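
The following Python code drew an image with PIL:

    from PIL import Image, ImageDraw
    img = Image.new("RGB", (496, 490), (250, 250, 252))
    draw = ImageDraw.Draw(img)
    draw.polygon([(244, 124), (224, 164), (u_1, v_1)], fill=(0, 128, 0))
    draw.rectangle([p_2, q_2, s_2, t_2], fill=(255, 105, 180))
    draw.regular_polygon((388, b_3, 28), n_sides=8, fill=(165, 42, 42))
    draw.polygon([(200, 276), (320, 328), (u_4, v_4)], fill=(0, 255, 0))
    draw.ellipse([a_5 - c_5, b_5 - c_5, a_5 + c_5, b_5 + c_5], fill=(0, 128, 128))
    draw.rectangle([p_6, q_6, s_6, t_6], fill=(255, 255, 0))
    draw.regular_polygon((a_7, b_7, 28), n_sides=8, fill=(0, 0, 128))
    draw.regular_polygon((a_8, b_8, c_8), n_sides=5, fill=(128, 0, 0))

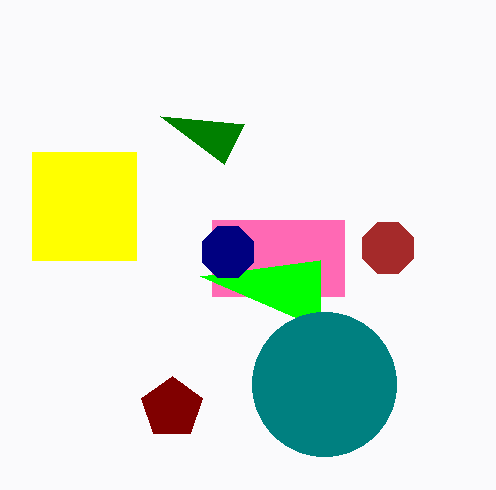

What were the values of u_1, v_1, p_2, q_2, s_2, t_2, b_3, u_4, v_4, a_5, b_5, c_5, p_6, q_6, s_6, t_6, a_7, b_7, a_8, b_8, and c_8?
u_1 = 160, v_1 = 116, p_2 = 212, q_2 = 220, s_2 = 344, t_2 = 296, b_3 = 248, u_4 = 320, v_4 = 260, a_5 = 324, b_5 = 384, c_5 = 72, p_6 = 32, q_6 = 152, s_6 = 136, t_6 = 260, a_7 = 228, b_7 = 252, a_8 = 172, b_8 = 408, c_8 = 32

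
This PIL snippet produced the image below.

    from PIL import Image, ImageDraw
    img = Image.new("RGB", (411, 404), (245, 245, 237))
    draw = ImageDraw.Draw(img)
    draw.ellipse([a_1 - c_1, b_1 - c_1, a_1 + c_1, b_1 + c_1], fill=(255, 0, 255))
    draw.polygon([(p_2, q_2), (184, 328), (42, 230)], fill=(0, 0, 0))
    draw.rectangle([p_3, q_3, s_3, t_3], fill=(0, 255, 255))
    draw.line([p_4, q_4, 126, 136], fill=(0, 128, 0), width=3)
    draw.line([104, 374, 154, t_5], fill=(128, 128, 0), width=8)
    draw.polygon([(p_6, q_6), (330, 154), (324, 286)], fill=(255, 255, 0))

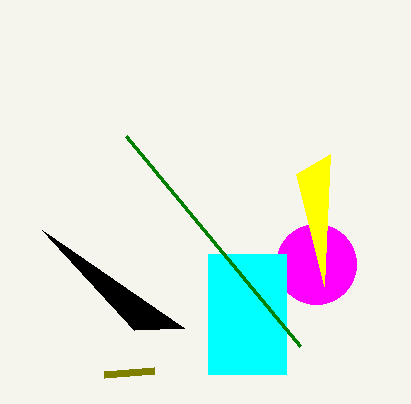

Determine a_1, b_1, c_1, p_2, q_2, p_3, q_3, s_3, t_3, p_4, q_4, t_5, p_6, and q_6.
a_1 = 316, b_1 = 264, c_1 = 40, p_2 = 134, q_2 = 330, p_3 = 208, q_3 = 254, s_3 = 286, t_3 = 374, p_4 = 300, q_4 = 346, t_5 = 370, p_6 = 296, q_6 = 174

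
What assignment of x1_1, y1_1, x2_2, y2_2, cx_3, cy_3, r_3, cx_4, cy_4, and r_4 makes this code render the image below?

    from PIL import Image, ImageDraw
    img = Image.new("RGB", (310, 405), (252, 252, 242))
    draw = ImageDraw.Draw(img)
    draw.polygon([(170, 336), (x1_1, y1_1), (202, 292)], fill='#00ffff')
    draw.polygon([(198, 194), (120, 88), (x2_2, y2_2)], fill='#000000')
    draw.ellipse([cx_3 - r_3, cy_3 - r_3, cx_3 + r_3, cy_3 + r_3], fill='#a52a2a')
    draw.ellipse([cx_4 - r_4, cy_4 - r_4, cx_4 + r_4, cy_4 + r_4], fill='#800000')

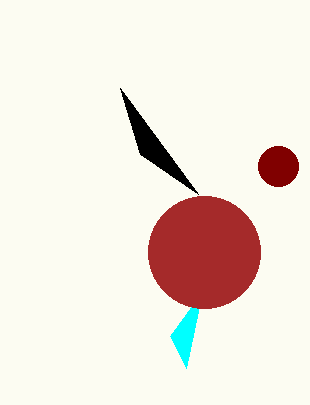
x1_1 = 186, y1_1 = 368, x2_2 = 140, y2_2 = 154, cx_3 = 204, cy_3 = 252, r_3 = 56, cx_4 = 278, cy_4 = 166, r_4 = 20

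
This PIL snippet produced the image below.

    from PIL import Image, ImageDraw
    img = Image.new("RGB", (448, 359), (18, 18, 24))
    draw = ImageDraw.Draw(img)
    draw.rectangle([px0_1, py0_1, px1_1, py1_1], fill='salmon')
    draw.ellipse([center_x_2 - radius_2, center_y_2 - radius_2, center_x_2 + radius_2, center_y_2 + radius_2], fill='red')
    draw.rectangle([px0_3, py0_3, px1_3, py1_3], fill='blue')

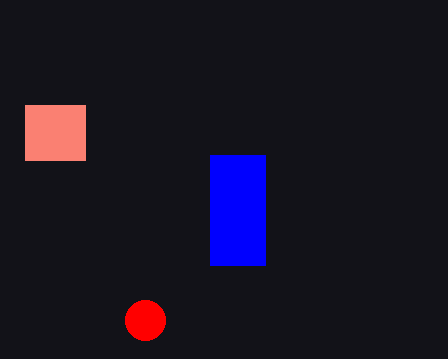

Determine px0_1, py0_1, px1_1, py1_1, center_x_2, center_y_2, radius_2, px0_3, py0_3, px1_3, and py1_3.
px0_1 = 25; py0_1 = 105; px1_1 = 85; py1_1 = 160; center_x_2 = 145; center_y_2 = 320; radius_2 = 20; px0_3 = 210; py0_3 = 155; px1_3 = 265; py1_3 = 265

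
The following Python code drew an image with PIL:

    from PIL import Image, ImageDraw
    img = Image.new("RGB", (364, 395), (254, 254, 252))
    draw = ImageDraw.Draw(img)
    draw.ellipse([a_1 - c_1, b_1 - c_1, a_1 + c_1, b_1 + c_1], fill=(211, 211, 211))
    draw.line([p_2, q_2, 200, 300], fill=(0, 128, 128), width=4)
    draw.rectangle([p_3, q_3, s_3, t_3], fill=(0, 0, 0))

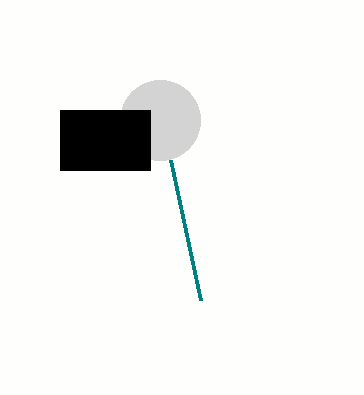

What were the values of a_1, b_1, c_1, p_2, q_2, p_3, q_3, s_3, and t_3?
a_1 = 160, b_1 = 120, c_1 = 40, p_2 = 170, q_2 = 160, p_3 = 60, q_3 = 110, s_3 = 150, t_3 = 170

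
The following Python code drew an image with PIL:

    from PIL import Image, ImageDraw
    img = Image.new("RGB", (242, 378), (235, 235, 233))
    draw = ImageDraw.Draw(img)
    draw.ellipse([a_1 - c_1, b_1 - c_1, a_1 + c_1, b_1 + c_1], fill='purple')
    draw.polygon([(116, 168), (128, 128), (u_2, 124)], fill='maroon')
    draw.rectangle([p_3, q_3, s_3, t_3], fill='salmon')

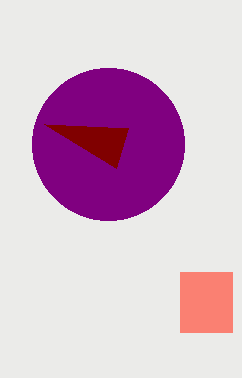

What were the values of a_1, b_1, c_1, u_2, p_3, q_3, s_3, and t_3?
a_1 = 108
b_1 = 144
c_1 = 76
u_2 = 44
p_3 = 180
q_3 = 272
s_3 = 232
t_3 = 332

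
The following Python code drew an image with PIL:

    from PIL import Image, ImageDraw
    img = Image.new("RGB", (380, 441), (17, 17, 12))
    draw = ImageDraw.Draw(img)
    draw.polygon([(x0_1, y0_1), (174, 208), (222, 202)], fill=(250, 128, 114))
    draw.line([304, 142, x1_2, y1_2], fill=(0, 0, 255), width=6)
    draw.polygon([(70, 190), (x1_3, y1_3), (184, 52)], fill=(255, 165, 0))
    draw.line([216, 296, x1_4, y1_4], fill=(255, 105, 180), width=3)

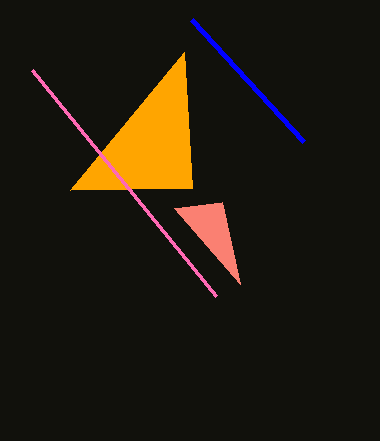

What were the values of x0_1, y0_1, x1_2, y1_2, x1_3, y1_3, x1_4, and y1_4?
x0_1 = 240; y0_1 = 284; x1_2 = 192; y1_2 = 20; x1_3 = 192; y1_3 = 188; x1_4 = 32; y1_4 = 70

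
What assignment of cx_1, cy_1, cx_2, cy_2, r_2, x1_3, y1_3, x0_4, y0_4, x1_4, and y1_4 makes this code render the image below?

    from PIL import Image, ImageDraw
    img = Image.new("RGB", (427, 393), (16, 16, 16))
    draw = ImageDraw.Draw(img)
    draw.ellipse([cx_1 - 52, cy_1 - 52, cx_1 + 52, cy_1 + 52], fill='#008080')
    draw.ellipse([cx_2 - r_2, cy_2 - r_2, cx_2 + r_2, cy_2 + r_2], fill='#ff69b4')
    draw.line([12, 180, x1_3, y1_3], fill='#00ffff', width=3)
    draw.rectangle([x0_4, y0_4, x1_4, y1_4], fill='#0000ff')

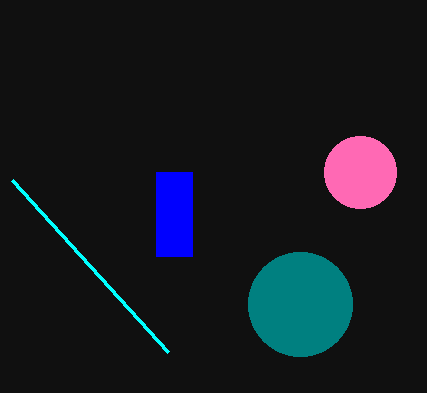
cx_1 = 300; cy_1 = 304; cx_2 = 360; cy_2 = 172; r_2 = 36; x1_3 = 168; y1_3 = 352; x0_4 = 156; y0_4 = 172; x1_4 = 192; y1_4 = 256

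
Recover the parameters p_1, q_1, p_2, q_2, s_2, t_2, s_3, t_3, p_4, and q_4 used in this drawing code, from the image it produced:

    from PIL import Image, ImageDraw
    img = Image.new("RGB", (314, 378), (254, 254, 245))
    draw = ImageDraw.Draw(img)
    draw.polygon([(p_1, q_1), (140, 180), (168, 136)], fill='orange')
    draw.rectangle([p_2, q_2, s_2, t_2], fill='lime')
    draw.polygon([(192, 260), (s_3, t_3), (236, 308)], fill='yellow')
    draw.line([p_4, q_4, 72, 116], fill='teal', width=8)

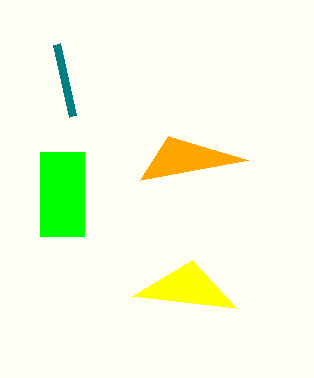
p_1 = 248
q_1 = 160
p_2 = 40
q_2 = 152
s_2 = 84
t_2 = 236
s_3 = 132
t_3 = 296
p_4 = 56
q_4 = 44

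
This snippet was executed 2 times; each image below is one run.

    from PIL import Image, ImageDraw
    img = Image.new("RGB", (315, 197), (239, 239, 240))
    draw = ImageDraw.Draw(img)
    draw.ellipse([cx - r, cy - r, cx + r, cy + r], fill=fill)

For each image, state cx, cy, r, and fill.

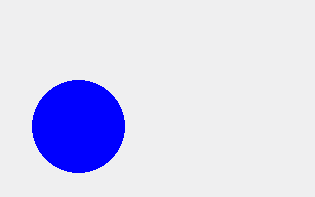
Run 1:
cx = 78, cy = 126, r = 46, fill = 'blue'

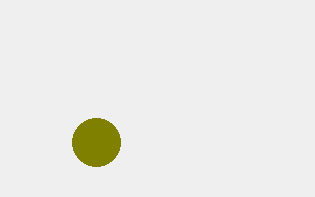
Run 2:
cx = 96; cy = 142; r = 24; fill = 'olive'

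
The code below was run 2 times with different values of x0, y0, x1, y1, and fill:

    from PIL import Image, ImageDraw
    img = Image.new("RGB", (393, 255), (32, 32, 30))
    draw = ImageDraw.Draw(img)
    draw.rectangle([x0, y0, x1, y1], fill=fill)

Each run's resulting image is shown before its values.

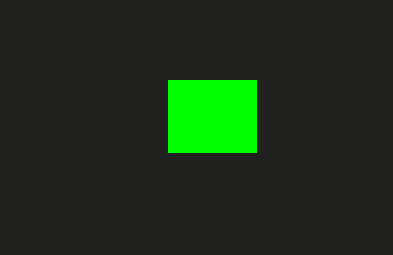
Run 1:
x0 = 168; y0 = 80; x1 = 256; y1 = 152; fill = 'lime'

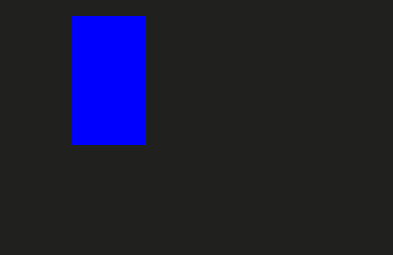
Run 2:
x0 = 72
y0 = 16
x1 = 144
y1 = 144
fill = 'blue'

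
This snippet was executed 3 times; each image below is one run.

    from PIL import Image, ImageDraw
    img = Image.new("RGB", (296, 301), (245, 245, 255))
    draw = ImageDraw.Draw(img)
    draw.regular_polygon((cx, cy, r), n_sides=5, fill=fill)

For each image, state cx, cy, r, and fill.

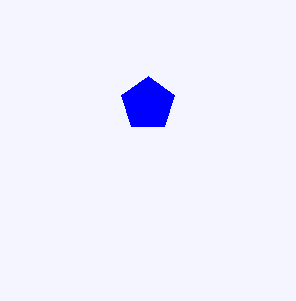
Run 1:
cx = 148, cy = 104, r = 28, fill = 'blue'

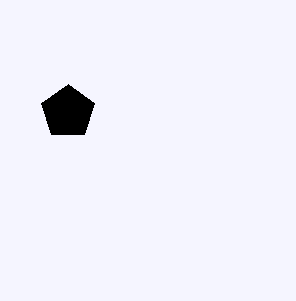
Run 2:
cx = 68; cy = 112; r = 28; fill = 'black'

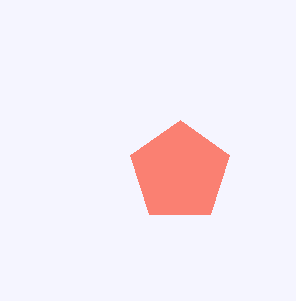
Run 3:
cx = 180, cy = 172, r = 52, fill = 'salmon'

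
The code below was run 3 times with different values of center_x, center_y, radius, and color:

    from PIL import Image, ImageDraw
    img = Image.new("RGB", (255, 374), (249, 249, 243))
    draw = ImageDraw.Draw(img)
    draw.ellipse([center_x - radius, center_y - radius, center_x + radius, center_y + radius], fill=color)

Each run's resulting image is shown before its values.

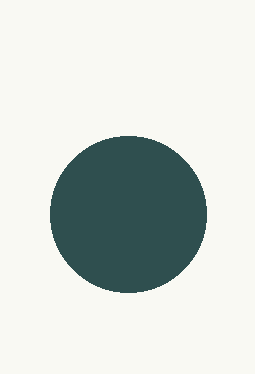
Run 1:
center_x = 128, center_y = 214, radius = 78, color = 'darkslategray'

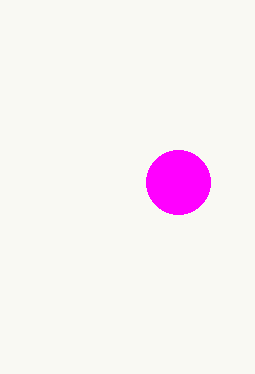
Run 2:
center_x = 178; center_y = 182; radius = 32; color = 'magenta'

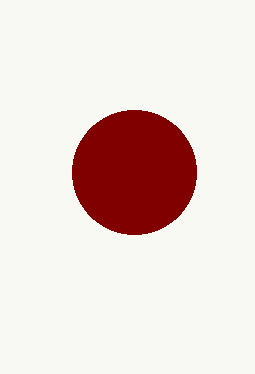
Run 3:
center_x = 134, center_y = 172, radius = 62, color = 'maroon'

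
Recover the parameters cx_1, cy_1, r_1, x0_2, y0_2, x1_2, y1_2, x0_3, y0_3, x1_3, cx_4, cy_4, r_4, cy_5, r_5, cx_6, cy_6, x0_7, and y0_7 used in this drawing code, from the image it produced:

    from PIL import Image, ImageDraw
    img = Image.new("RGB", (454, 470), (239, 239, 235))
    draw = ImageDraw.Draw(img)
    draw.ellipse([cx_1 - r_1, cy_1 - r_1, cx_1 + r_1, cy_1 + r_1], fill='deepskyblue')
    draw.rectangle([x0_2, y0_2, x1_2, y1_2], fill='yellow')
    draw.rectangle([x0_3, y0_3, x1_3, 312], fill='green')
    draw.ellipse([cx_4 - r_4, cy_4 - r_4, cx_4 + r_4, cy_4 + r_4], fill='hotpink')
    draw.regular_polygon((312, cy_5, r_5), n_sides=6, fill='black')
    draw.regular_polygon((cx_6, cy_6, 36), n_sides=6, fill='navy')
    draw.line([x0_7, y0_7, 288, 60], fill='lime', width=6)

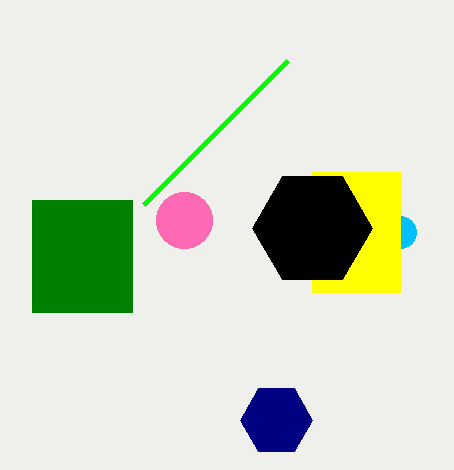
cx_1 = 400; cy_1 = 232; r_1 = 16; x0_2 = 312; y0_2 = 172; x1_2 = 400; y1_2 = 292; x0_3 = 32; y0_3 = 200; x1_3 = 132; cx_4 = 184; cy_4 = 220; r_4 = 28; cy_5 = 228; r_5 = 60; cx_6 = 276; cy_6 = 420; x0_7 = 144; y0_7 = 204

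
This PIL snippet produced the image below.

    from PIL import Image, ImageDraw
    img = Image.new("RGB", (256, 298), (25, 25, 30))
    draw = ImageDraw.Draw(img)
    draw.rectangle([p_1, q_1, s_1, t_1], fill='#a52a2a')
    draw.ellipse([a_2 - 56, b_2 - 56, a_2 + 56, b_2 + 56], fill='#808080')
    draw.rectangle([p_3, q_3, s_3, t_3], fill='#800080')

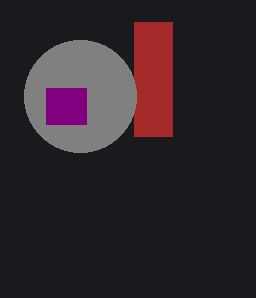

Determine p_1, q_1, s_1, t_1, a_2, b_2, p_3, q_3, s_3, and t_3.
p_1 = 134; q_1 = 22; s_1 = 172; t_1 = 136; a_2 = 80; b_2 = 96; p_3 = 46; q_3 = 88; s_3 = 86; t_3 = 124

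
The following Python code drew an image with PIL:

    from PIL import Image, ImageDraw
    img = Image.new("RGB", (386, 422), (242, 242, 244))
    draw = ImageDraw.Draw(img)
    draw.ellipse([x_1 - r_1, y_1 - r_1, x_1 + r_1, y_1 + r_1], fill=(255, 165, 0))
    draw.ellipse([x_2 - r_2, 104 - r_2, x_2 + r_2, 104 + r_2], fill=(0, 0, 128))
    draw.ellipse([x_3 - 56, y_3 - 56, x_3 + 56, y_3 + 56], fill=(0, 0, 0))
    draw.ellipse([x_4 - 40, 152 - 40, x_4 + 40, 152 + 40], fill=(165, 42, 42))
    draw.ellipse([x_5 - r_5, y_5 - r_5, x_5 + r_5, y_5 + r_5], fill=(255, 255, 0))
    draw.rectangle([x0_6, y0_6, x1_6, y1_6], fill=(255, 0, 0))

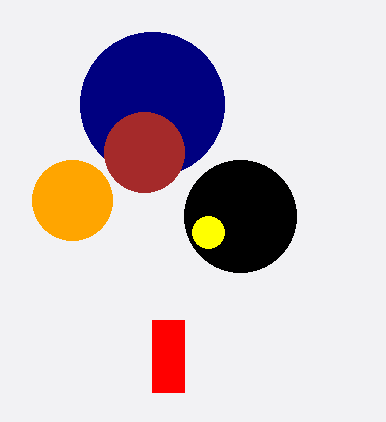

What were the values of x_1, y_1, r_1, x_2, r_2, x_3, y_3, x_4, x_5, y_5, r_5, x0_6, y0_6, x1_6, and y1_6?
x_1 = 72; y_1 = 200; r_1 = 40; x_2 = 152; r_2 = 72; x_3 = 240; y_3 = 216; x_4 = 144; x_5 = 208; y_5 = 232; r_5 = 16; x0_6 = 152; y0_6 = 320; x1_6 = 184; y1_6 = 392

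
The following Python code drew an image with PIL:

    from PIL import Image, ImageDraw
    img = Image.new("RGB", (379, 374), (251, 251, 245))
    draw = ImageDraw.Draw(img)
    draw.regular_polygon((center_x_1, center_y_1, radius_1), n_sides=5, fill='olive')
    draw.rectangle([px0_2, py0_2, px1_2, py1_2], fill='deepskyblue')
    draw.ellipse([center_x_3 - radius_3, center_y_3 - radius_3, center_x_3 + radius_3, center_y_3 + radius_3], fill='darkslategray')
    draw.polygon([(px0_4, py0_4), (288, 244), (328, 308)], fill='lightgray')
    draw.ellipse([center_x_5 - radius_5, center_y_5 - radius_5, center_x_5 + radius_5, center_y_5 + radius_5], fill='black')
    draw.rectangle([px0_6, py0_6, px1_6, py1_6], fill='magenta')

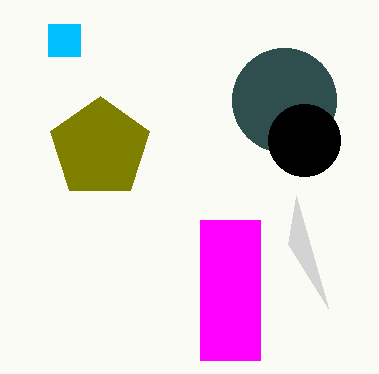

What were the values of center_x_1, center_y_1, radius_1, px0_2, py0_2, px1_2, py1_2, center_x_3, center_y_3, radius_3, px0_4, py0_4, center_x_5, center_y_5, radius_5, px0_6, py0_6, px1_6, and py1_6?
center_x_1 = 100
center_y_1 = 148
radius_1 = 52
px0_2 = 48
py0_2 = 24
px1_2 = 80
py1_2 = 56
center_x_3 = 284
center_y_3 = 100
radius_3 = 52
px0_4 = 296
py0_4 = 196
center_x_5 = 304
center_y_5 = 140
radius_5 = 36
px0_6 = 200
py0_6 = 220
px1_6 = 260
py1_6 = 360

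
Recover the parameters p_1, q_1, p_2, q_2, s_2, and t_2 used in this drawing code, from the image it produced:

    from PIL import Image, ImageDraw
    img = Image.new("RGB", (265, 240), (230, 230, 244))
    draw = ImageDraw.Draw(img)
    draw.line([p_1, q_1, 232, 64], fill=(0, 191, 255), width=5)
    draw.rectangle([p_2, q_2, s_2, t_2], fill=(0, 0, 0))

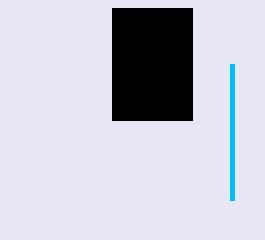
p_1 = 232, q_1 = 200, p_2 = 112, q_2 = 8, s_2 = 192, t_2 = 120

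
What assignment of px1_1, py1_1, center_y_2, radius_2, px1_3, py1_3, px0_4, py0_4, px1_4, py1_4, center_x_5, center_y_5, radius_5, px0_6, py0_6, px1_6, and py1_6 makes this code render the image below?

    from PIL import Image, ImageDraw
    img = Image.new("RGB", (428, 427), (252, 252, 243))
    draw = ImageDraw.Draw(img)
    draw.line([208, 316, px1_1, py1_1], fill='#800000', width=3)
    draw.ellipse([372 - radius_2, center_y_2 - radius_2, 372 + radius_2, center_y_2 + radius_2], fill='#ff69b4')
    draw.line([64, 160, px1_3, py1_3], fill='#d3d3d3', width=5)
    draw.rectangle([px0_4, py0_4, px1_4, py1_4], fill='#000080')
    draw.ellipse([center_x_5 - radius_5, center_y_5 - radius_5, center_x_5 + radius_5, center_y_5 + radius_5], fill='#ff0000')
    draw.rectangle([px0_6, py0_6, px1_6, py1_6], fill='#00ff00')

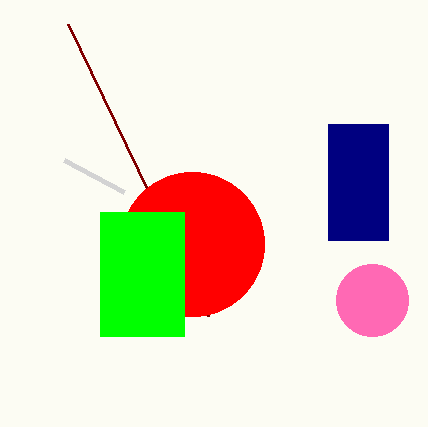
px1_1 = 68
py1_1 = 24
center_y_2 = 300
radius_2 = 36
px1_3 = 124
py1_3 = 192
px0_4 = 328
py0_4 = 124
px1_4 = 388
py1_4 = 240
center_x_5 = 192
center_y_5 = 244
radius_5 = 72
px0_6 = 100
py0_6 = 212
px1_6 = 184
py1_6 = 336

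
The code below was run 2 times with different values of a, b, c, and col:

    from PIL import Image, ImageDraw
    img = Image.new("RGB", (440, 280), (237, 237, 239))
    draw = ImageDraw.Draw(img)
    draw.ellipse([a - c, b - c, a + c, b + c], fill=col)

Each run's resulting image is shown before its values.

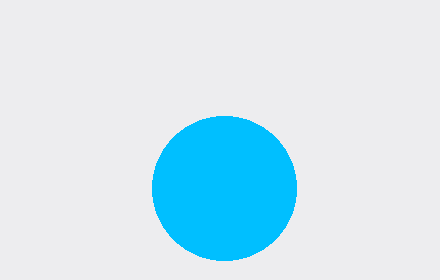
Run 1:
a = 224; b = 188; c = 72; col = 'deepskyblue'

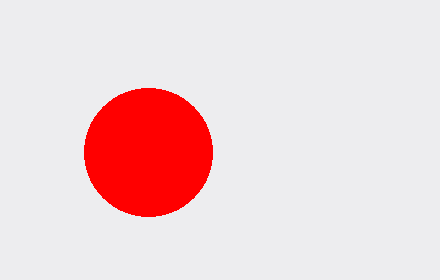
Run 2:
a = 148; b = 152; c = 64; col = 'red'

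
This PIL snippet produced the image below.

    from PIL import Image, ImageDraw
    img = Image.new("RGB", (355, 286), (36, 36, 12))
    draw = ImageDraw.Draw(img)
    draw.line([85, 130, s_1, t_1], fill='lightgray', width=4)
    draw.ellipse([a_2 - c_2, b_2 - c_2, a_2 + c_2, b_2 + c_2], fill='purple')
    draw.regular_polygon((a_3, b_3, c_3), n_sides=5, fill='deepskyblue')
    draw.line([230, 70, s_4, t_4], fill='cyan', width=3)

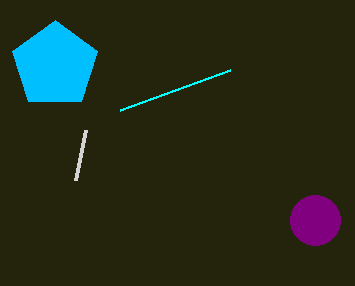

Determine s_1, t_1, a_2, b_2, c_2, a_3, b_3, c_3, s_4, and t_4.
s_1 = 75, t_1 = 180, a_2 = 315, b_2 = 220, c_2 = 25, a_3 = 55, b_3 = 65, c_3 = 45, s_4 = 120, t_4 = 110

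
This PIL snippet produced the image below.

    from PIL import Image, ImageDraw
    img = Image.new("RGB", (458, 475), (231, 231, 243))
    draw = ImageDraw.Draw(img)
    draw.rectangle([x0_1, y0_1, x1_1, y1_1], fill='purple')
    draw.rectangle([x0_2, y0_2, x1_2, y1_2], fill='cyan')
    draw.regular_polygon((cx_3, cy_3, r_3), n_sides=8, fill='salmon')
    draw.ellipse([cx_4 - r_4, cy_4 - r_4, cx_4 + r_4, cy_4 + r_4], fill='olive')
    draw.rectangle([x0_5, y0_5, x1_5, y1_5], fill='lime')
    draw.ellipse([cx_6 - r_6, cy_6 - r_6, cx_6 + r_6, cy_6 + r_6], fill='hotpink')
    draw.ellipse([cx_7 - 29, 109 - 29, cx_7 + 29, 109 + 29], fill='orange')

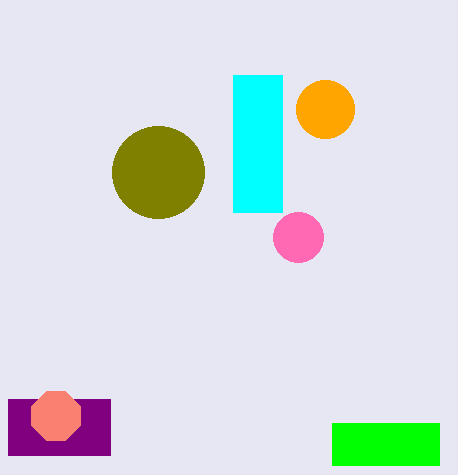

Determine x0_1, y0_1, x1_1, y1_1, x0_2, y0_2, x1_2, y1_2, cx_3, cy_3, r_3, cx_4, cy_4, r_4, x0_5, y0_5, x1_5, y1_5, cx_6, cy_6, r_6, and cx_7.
x0_1 = 8, y0_1 = 399, x1_1 = 110, y1_1 = 455, x0_2 = 233, y0_2 = 75, x1_2 = 282, y1_2 = 212, cx_3 = 56, cy_3 = 416, r_3 = 26, cx_4 = 158, cy_4 = 172, r_4 = 46, x0_5 = 332, y0_5 = 423, x1_5 = 439, y1_5 = 465, cx_6 = 298, cy_6 = 237, r_6 = 25, cx_7 = 325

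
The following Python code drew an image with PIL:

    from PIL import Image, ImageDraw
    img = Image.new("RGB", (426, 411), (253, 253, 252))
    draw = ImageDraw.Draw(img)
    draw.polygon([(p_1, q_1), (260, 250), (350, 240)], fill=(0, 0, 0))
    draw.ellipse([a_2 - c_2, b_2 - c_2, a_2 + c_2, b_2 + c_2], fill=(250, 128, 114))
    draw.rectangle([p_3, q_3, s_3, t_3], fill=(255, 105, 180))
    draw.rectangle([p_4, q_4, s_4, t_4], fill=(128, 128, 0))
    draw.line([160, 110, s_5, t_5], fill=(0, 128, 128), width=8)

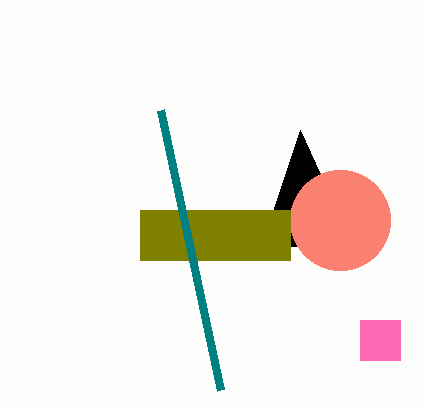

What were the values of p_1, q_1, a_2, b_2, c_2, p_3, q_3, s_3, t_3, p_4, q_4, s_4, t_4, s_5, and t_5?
p_1 = 300, q_1 = 130, a_2 = 340, b_2 = 220, c_2 = 50, p_3 = 360, q_3 = 320, s_3 = 400, t_3 = 360, p_4 = 140, q_4 = 210, s_4 = 290, t_4 = 260, s_5 = 220, t_5 = 390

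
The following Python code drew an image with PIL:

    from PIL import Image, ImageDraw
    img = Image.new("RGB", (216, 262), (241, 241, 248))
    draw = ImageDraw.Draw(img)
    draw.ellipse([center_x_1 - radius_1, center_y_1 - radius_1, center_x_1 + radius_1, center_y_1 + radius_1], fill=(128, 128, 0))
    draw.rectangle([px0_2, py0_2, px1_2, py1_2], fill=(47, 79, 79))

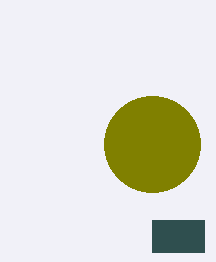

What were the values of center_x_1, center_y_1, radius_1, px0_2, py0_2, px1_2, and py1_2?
center_x_1 = 152, center_y_1 = 144, radius_1 = 48, px0_2 = 152, py0_2 = 220, px1_2 = 204, py1_2 = 252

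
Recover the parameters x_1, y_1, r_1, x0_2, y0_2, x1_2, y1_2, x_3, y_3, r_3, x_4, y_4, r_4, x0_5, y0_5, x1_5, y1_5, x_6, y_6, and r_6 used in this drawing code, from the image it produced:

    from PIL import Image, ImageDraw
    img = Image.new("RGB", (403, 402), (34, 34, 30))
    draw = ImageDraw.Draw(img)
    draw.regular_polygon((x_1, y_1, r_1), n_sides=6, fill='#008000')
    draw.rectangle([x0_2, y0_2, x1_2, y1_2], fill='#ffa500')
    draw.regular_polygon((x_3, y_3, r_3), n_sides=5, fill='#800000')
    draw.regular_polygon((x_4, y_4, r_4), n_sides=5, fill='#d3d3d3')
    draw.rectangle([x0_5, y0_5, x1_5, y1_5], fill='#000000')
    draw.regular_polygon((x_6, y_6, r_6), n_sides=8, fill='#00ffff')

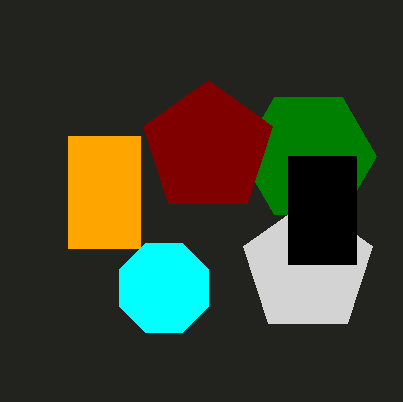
x_1 = 308, y_1 = 156, r_1 = 68, x0_2 = 68, y0_2 = 136, x1_2 = 140, y1_2 = 248, x_3 = 208, y_3 = 148, r_3 = 68, x_4 = 308, y_4 = 268, r_4 = 68, x0_5 = 288, y0_5 = 156, x1_5 = 356, y1_5 = 264, x_6 = 164, y_6 = 288, r_6 = 48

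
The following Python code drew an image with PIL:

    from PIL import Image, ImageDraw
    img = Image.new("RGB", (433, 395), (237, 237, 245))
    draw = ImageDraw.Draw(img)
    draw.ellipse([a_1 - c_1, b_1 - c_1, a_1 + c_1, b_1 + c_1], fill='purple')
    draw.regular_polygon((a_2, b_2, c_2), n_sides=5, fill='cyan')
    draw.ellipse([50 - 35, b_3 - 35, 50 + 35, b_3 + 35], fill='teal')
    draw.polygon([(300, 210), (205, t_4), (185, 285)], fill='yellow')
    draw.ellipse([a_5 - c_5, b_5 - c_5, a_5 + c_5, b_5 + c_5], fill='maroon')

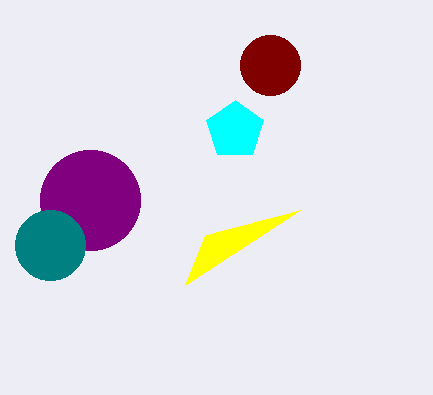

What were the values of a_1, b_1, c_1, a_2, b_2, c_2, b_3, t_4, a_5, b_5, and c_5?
a_1 = 90, b_1 = 200, c_1 = 50, a_2 = 235, b_2 = 130, c_2 = 30, b_3 = 245, t_4 = 235, a_5 = 270, b_5 = 65, c_5 = 30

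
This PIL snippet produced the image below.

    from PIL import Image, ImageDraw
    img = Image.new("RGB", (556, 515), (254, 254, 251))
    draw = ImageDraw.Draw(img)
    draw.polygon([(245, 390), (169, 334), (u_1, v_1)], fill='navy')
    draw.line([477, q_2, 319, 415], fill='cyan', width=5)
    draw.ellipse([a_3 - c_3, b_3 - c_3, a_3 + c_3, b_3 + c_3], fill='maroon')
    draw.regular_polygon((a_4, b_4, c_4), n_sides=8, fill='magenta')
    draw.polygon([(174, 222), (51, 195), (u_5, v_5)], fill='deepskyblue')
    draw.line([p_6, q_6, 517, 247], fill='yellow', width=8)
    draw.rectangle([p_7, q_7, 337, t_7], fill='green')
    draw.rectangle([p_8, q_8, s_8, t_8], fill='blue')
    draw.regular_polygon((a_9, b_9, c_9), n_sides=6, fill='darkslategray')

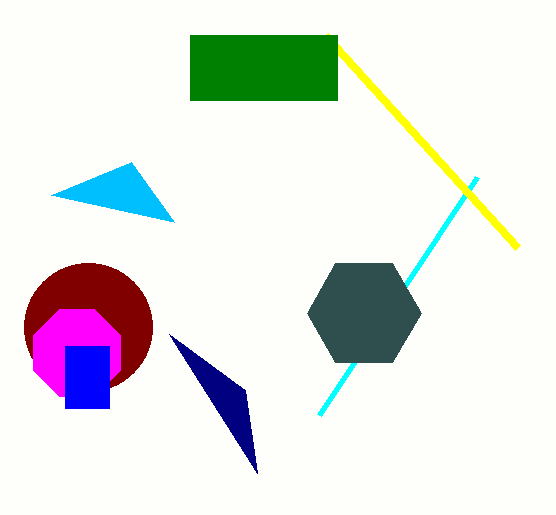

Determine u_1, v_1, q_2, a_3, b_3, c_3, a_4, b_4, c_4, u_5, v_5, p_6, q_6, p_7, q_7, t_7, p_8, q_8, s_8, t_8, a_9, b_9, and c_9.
u_1 = 257
v_1 = 473
q_2 = 177
a_3 = 88
b_3 = 327
c_3 = 64
a_4 = 77
b_4 = 353
c_4 = 47
u_5 = 131
v_5 = 162
p_6 = 325
q_6 = 35
p_7 = 190
q_7 = 35
t_7 = 100
p_8 = 65
q_8 = 346
s_8 = 109
t_8 = 408
a_9 = 364
b_9 = 313
c_9 = 57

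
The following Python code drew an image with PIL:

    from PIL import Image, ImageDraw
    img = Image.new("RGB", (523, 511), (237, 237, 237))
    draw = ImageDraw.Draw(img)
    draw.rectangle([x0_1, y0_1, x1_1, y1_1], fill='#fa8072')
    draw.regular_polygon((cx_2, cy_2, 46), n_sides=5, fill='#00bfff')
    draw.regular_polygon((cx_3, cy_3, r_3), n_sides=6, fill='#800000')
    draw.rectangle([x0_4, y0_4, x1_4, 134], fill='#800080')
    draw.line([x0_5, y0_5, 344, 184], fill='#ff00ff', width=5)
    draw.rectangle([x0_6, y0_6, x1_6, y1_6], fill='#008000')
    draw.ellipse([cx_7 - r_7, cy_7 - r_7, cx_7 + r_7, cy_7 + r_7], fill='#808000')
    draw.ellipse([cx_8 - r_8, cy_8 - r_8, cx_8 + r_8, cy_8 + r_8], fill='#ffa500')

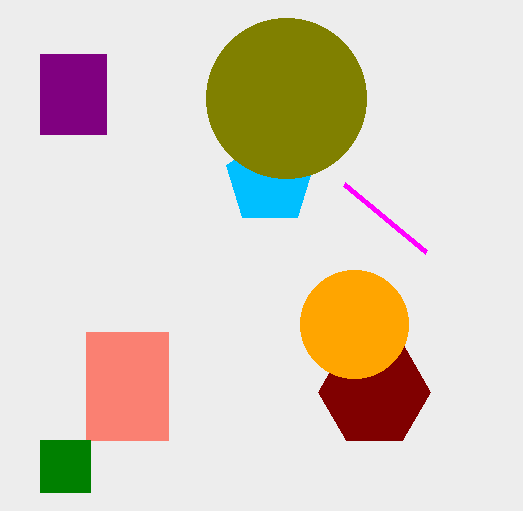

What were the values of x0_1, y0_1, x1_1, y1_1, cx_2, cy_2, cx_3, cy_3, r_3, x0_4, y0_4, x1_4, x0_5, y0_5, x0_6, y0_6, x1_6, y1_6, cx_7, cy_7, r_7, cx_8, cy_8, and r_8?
x0_1 = 86, y0_1 = 332, x1_1 = 168, y1_1 = 440, cx_2 = 270, cy_2 = 180, cx_3 = 374, cy_3 = 392, r_3 = 56, x0_4 = 40, y0_4 = 54, x1_4 = 106, x0_5 = 426, y0_5 = 252, x0_6 = 40, y0_6 = 440, x1_6 = 90, y1_6 = 492, cx_7 = 286, cy_7 = 98, r_7 = 80, cx_8 = 354, cy_8 = 324, r_8 = 54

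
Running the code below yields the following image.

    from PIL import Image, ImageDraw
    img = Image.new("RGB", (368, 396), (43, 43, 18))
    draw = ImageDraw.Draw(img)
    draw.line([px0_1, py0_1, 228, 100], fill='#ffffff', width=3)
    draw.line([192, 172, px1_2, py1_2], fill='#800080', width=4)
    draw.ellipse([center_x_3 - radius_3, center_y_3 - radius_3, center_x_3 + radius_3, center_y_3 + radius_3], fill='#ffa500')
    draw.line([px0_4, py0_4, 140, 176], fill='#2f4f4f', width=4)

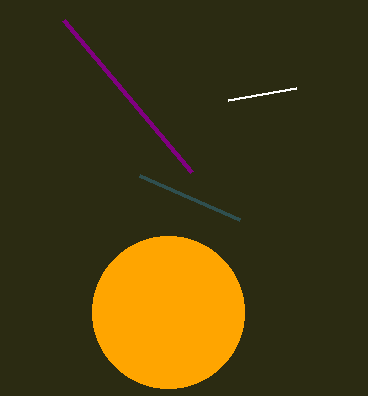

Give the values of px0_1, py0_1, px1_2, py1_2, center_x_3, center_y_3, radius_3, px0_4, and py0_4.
px0_1 = 296
py0_1 = 88
px1_2 = 64
py1_2 = 20
center_x_3 = 168
center_y_3 = 312
radius_3 = 76
px0_4 = 240
py0_4 = 220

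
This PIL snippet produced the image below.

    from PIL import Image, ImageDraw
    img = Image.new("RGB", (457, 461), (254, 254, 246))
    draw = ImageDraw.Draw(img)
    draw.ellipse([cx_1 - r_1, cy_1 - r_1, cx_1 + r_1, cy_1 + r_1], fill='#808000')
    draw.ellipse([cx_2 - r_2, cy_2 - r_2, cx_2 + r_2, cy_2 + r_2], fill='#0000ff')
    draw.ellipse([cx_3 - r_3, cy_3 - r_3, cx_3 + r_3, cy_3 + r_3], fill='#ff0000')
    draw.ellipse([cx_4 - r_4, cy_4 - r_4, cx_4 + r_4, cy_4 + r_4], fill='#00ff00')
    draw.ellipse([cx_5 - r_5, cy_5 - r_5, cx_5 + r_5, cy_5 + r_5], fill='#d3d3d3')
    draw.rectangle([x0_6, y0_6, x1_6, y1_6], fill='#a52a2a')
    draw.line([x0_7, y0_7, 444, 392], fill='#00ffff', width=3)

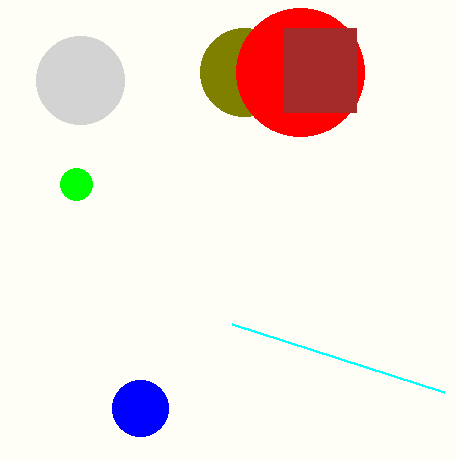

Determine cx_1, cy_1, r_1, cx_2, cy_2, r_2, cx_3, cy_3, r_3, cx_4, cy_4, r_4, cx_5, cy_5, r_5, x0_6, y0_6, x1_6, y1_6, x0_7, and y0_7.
cx_1 = 244, cy_1 = 72, r_1 = 44, cx_2 = 140, cy_2 = 408, r_2 = 28, cx_3 = 300, cy_3 = 72, r_3 = 64, cx_4 = 76, cy_4 = 184, r_4 = 16, cx_5 = 80, cy_5 = 80, r_5 = 44, x0_6 = 284, y0_6 = 28, x1_6 = 356, y1_6 = 112, x0_7 = 232, y0_7 = 324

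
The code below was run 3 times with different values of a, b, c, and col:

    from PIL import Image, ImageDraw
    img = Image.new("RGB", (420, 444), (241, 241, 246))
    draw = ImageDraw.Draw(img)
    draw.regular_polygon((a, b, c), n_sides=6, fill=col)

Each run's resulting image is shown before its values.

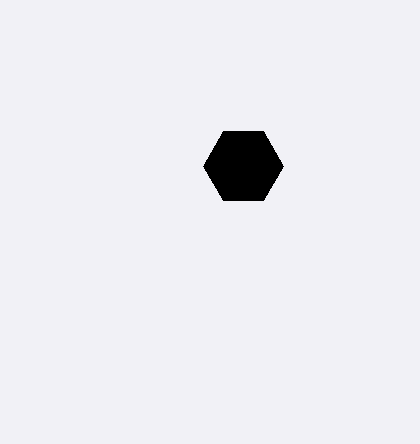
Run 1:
a = 243; b = 166; c = 40; col = 'black'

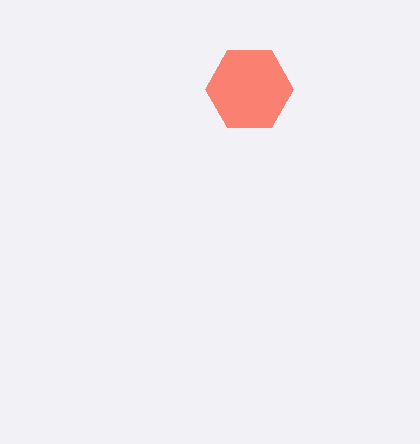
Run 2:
a = 249
b = 89
c = 44
col = 'salmon'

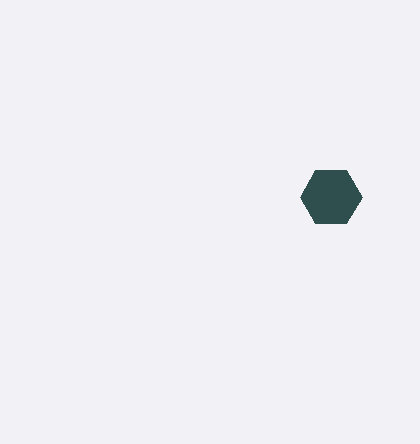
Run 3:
a = 331
b = 197
c = 31
col = 'darkslategray'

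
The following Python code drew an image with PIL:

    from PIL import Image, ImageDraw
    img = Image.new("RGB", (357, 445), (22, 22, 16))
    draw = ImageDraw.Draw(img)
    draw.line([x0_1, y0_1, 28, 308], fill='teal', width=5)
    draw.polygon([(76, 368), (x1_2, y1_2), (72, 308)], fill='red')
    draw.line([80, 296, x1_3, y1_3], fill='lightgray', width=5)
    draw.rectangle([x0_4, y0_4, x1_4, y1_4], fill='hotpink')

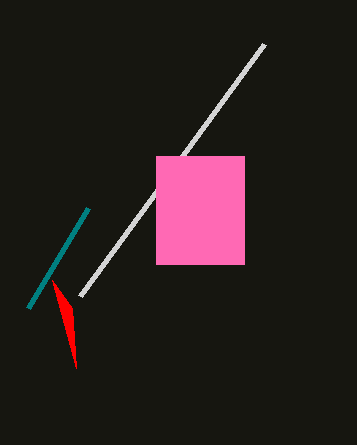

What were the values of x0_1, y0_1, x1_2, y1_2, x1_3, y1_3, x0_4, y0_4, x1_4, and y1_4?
x0_1 = 88; y0_1 = 208; x1_2 = 52; y1_2 = 280; x1_3 = 264; y1_3 = 44; x0_4 = 156; y0_4 = 156; x1_4 = 244; y1_4 = 264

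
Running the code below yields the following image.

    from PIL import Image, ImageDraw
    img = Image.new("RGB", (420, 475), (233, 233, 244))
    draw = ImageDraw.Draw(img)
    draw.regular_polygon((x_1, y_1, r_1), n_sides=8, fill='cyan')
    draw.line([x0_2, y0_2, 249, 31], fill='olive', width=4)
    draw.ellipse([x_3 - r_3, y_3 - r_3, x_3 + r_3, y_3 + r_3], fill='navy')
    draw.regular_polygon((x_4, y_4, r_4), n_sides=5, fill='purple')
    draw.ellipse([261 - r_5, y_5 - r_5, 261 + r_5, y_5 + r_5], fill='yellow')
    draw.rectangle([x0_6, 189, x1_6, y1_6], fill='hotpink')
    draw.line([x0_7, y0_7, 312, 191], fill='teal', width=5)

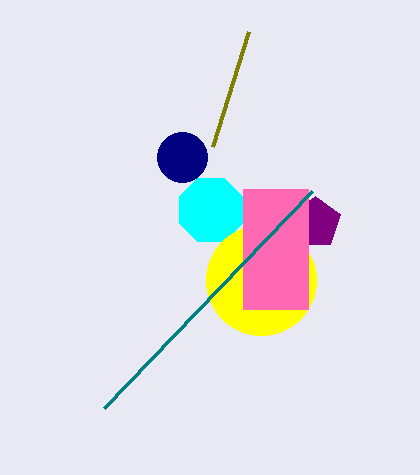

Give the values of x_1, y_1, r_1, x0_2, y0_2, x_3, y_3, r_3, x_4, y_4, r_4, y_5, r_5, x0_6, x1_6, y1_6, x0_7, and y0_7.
x_1 = 211; y_1 = 210; r_1 = 34; x0_2 = 213; y0_2 = 146; x_3 = 182; y_3 = 157; r_3 = 25; x_4 = 315; y_4 = 223; r_4 = 27; y_5 = 280; r_5 = 55; x0_6 = 243; x1_6 = 308; y1_6 = 309; x0_7 = 104; y0_7 = 408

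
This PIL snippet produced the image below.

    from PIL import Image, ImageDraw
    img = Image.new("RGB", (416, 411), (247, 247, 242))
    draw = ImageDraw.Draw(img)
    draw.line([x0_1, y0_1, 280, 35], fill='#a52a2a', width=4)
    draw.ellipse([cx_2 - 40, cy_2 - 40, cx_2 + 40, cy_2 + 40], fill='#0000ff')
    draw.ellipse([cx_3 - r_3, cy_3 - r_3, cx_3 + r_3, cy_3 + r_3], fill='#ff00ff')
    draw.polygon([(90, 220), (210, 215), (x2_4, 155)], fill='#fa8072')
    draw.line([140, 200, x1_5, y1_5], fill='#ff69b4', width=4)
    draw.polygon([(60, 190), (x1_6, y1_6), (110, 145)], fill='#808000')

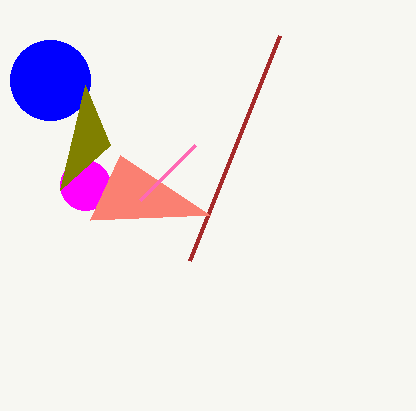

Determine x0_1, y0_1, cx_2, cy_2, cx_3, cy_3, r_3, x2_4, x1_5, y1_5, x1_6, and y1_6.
x0_1 = 190; y0_1 = 260; cx_2 = 50; cy_2 = 80; cx_3 = 85; cy_3 = 185; r_3 = 25; x2_4 = 120; x1_5 = 195; y1_5 = 145; x1_6 = 85; y1_6 = 85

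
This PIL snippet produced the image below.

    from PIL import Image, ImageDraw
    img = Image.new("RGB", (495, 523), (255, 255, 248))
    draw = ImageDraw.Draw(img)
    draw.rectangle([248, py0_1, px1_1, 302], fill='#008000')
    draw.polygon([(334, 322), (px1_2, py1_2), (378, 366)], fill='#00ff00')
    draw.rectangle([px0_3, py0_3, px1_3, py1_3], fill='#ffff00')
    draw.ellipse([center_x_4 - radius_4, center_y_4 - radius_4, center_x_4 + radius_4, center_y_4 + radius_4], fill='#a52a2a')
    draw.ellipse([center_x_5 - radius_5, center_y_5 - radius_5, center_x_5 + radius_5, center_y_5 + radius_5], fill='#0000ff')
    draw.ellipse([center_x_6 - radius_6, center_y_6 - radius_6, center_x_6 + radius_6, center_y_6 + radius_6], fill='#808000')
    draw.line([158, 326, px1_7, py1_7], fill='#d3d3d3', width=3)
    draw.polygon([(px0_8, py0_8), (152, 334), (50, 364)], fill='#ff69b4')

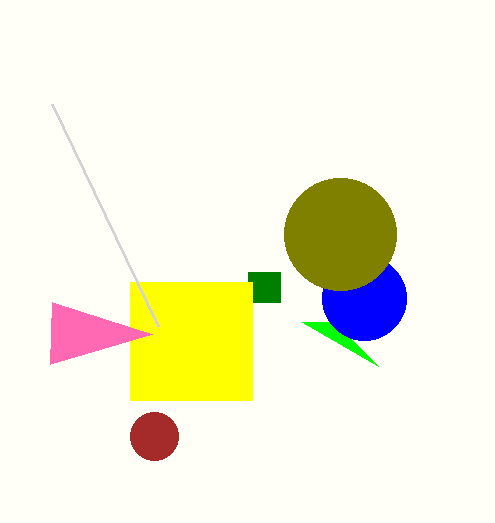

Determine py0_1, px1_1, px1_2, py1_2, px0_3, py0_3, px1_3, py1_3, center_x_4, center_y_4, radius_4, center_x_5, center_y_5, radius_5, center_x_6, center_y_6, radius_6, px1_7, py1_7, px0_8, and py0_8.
py0_1 = 272; px1_1 = 280; px1_2 = 302; py1_2 = 322; px0_3 = 130; py0_3 = 282; px1_3 = 252; py1_3 = 400; center_x_4 = 154; center_y_4 = 436; radius_4 = 24; center_x_5 = 364; center_y_5 = 298; radius_5 = 42; center_x_6 = 340; center_y_6 = 234; radius_6 = 56; px1_7 = 52; py1_7 = 104; px0_8 = 52; py0_8 = 302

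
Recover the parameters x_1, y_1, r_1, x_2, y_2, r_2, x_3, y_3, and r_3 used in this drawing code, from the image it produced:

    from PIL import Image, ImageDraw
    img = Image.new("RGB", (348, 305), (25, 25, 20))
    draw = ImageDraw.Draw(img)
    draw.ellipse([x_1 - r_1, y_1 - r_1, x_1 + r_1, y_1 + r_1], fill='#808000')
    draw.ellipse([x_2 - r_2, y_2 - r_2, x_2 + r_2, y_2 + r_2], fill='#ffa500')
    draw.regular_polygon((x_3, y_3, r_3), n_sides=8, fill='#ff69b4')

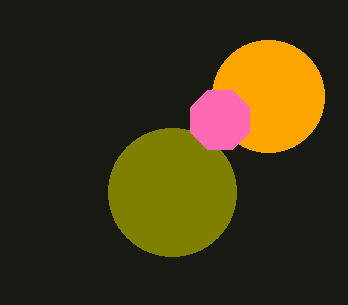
x_1 = 172
y_1 = 192
r_1 = 64
x_2 = 268
y_2 = 96
r_2 = 56
x_3 = 220
y_3 = 120
r_3 = 32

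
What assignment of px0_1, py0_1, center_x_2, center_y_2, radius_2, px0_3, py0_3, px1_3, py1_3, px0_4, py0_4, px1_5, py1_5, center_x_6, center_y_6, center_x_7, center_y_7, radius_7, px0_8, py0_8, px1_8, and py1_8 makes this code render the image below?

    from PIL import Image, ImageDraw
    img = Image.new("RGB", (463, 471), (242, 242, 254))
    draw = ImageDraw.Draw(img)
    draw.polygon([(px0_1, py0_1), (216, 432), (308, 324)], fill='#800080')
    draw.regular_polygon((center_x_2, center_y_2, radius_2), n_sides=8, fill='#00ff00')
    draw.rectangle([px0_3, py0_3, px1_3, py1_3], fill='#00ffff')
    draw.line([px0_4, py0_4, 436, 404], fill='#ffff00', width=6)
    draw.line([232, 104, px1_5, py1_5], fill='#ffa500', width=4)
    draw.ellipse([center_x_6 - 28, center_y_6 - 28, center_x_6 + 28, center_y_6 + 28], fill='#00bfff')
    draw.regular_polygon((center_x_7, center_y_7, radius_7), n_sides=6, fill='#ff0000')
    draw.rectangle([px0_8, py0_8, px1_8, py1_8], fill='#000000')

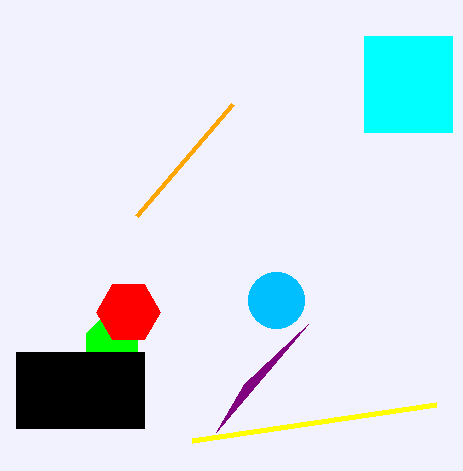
px0_1 = 244; py0_1 = 384; center_x_2 = 112; center_y_2 = 344; radius_2 = 28; px0_3 = 364; py0_3 = 36; px1_3 = 452; py1_3 = 132; px0_4 = 192; py0_4 = 440; px1_5 = 136; py1_5 = 216; center_x_6 = 276; center_y_6 = 300; center_x_7 = 128; center_y_7 = 312; radius_7 = 32; px0_8 = 16; py0_8 = 352; px1_8 = 144; py1_8 = 428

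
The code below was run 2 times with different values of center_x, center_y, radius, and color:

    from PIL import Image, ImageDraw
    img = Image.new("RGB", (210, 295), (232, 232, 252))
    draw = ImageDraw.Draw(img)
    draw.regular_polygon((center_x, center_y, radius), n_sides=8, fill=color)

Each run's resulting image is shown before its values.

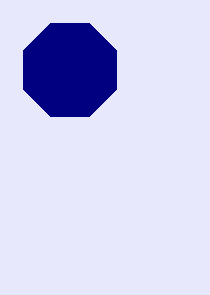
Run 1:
center_x = 70, center_y = 70, radius = 50, color = 'navy'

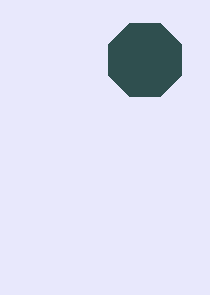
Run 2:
center_x = 145; center_y = 60; radius = 40; color = 'darkslategray'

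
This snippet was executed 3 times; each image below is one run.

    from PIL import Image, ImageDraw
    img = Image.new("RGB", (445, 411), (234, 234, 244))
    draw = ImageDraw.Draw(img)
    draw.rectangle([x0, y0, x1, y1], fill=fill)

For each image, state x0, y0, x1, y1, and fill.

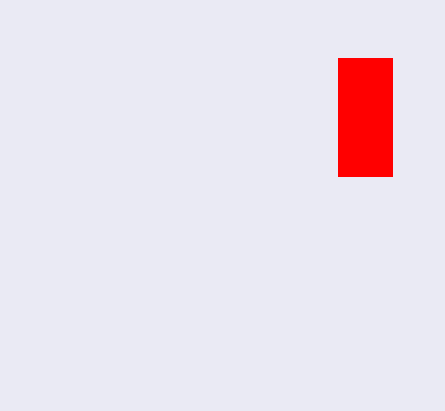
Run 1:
x0 = 338; y0 = 58; x1 = 392; y1 = 176; fill = 'red'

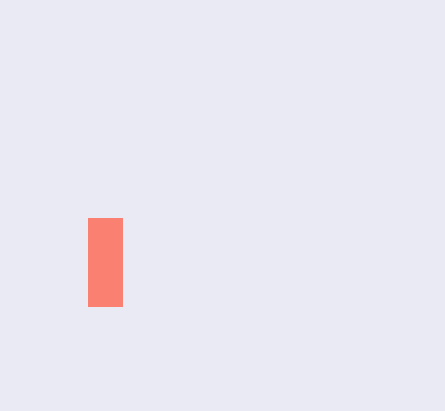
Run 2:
x0 = 88, y0 = 218, x1 = 122, y1 = 306, fill = 'salmon'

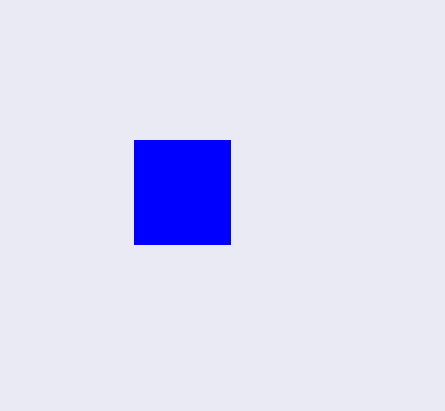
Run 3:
x0 = 134
y0 = 140
x1 = 230
y1 = 244
fill = 'blue'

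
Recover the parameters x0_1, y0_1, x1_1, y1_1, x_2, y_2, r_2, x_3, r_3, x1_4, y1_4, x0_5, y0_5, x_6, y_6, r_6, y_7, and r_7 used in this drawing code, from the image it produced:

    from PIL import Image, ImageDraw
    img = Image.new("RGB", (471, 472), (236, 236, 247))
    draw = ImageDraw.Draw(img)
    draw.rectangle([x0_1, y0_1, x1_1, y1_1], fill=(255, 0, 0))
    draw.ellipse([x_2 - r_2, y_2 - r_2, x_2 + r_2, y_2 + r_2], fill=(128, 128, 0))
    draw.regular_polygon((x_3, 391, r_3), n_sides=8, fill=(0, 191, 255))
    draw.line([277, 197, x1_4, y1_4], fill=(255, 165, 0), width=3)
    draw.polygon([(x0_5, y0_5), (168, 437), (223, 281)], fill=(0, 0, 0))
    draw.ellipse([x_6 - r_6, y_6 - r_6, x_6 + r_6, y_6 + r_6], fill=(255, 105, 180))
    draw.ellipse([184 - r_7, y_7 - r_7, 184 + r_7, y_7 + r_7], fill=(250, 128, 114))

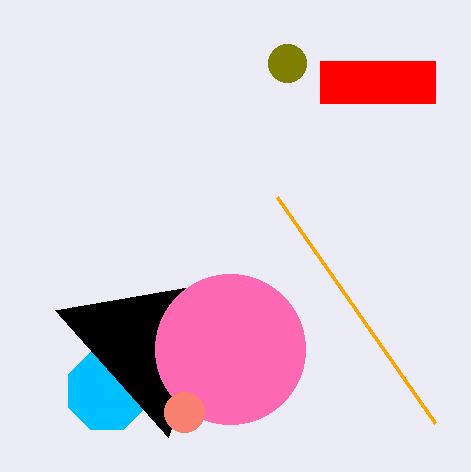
x0_1 = 320; y0_1 = 61; x1_1 = 435; y1_1 = 103; x_2 = 287; y_2 = 63; r_2 = 19; x_3 = 107; r_3 = 42; x1_4 = 435; y1_4 = 423; x0_5 = 55; y0_5 = 310; x_6 = 230; y_6 = 349; r_6 = 75; y_7 = 412; r_7 = 20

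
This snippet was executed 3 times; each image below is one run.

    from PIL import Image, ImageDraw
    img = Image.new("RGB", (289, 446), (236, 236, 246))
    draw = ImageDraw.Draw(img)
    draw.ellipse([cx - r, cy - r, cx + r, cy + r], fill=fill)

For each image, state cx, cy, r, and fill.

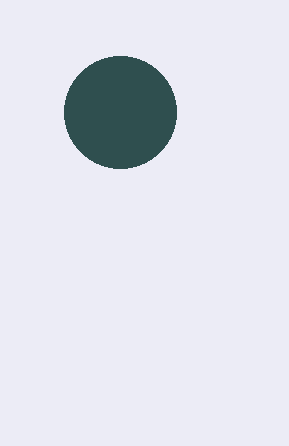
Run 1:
cx = 120
cy = 112
r = 56
fill = 'darkslategray'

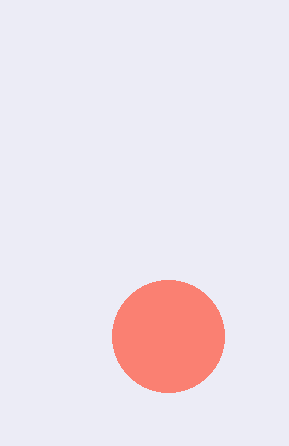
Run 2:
cx = 168, cy = 336, r = 56, fill = 'salmon'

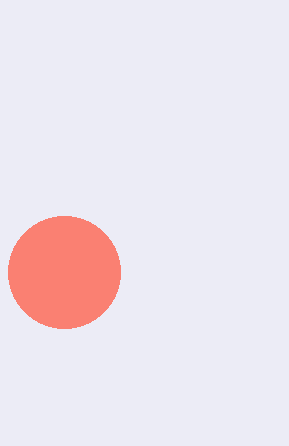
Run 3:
cx = 64, cy = 272, r = 56, fill = 'salmon'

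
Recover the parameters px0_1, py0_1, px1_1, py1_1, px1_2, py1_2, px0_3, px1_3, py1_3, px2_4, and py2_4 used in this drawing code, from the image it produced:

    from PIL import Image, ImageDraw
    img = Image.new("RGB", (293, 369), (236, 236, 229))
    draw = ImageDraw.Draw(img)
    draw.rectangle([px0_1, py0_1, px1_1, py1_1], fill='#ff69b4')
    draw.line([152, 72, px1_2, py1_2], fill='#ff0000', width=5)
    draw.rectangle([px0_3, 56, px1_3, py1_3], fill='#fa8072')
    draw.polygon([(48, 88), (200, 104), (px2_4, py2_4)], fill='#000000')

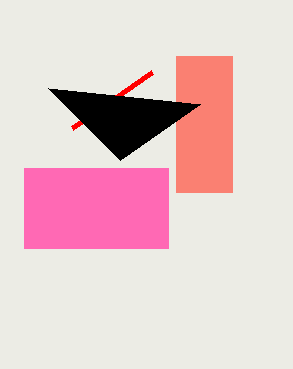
px0_1 = 24
py0_1 = 168
px1_1 = 168
py1_1 = 248
px1_2 = 72
py1_2 = 128
px0_3 = 176
px1_3 = 232
py1_3 = 192
px2_4 = 120
py2_4 = 160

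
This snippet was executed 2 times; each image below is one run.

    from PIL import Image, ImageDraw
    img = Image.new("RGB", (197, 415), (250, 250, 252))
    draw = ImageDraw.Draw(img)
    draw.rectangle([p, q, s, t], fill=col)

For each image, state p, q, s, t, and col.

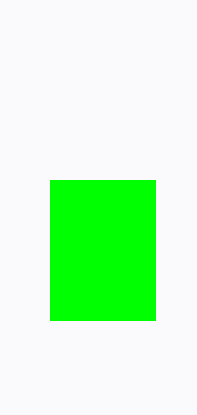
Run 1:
p = 50, q = 180, s = 155, t = 320, col = 'lime'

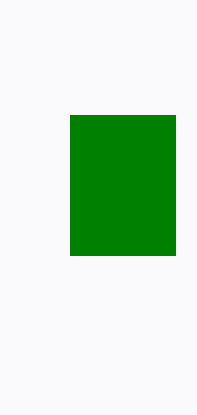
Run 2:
p = 70
q = 115
s = 175
t = 255
col = 'green'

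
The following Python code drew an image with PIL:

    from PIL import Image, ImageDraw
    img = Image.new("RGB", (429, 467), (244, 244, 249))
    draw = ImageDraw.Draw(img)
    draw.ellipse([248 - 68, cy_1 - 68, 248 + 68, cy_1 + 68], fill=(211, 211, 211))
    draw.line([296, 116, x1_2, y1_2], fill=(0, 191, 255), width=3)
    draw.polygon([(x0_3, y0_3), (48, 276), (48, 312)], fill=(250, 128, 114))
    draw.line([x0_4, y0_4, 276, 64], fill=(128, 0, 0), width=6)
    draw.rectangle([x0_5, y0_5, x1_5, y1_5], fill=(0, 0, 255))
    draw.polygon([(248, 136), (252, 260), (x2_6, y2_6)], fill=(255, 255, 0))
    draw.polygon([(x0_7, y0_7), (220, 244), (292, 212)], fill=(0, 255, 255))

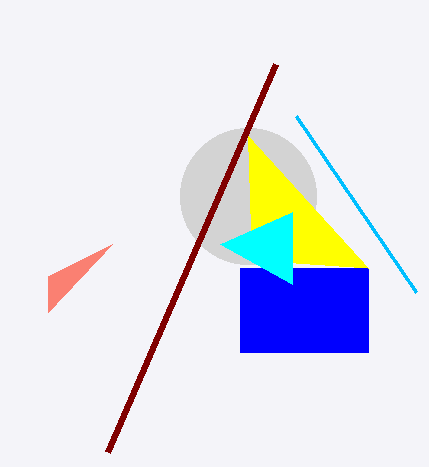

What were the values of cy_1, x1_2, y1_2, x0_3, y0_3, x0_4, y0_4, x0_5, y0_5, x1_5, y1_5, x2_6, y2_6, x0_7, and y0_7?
cy_1 = 196; x1_2 = 416; y1_2 = 292; x0_3 = 112; y0_3 = 244; x0_4 = 108; y0_4 = 452; x0_5 = 240; y0_5 = 268; x1_5 = 368; y1_5 = 352; x2_6 = 368; y2_6 = 268; x0_7 = 292; y0_7 = 284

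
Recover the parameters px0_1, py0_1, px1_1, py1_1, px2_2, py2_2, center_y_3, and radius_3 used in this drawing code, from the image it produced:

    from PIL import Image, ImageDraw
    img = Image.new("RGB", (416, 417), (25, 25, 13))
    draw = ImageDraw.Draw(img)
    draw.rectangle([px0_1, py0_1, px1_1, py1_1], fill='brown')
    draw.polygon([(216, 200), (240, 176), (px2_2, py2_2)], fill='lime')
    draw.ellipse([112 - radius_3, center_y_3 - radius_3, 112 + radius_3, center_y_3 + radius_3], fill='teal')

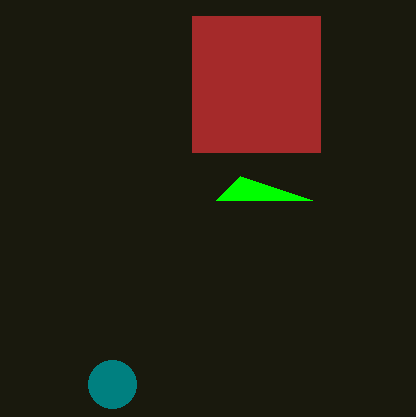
px0_1 = 192, py0_1 = 16, px1_1 = 320, py1_1 = 152, px2_2 = 312, py2_2 = 200, center_y_3 = 384, radius_3 = 24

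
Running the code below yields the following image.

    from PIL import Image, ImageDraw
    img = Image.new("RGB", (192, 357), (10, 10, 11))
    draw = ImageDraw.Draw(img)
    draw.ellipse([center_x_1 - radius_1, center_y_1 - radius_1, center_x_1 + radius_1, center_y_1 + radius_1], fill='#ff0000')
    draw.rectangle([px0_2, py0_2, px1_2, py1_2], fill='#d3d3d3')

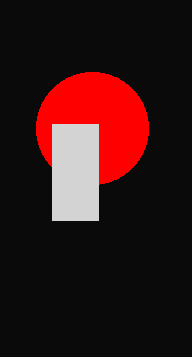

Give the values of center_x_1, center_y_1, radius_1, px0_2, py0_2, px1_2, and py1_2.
center_x_1 = 92, center_y_1 = 128, radius_1 = 56, px0_2 = 52, py0_2 = 124, px1_2 = 98, py1_2 = 220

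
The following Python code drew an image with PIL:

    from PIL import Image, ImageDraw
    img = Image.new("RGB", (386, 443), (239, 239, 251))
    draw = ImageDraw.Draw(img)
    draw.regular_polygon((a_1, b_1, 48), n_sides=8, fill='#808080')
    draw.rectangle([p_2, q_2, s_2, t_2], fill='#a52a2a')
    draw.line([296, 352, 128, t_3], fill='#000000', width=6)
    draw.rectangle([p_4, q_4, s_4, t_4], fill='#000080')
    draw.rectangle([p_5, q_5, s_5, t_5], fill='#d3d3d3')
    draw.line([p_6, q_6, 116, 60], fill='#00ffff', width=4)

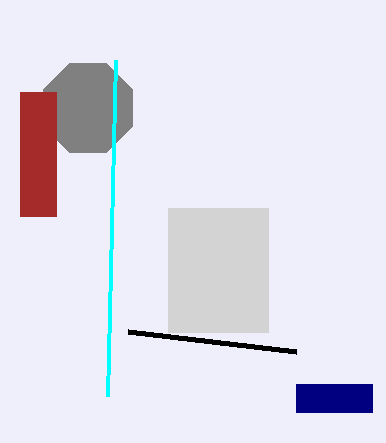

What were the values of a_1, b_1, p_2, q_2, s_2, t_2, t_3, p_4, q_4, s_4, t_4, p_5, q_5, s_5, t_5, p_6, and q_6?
a_1 = 88, b_1 = 108, p_2 = 20, q_2 = 92, s_2 = 56, t_2 = 216, t_3 = 332, p_4 = 296, q_4 = 384, s_4 = 372, t_4 = 412, p_5 = 168, q_5 = 208, s_5 = 268, t_5 = 332, p_6 = 108, q_6 = 396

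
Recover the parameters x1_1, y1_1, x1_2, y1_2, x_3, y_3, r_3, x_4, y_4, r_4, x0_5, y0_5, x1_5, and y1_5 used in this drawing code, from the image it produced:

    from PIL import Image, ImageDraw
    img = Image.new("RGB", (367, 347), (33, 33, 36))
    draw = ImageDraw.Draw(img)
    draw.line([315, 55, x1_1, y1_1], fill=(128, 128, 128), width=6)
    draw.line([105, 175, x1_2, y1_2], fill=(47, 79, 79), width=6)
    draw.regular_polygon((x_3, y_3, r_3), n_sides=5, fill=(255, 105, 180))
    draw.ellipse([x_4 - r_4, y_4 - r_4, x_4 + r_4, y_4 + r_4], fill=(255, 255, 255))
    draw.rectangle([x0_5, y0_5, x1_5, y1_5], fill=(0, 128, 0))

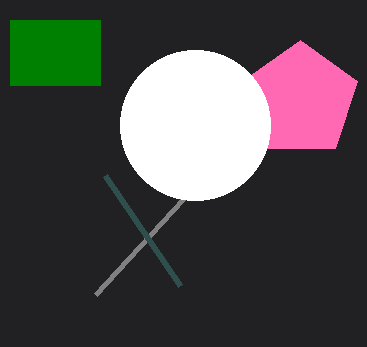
x1_1 = 95; y1_1 = 295; x1_2 = 180; y1_2 = 285; x_3 = 300; y_3 = 100; r_3 = 60; x_4 = 195; y_4 = 125; r_4 = 75; x0_5 = 10; y0_5 = 20; x1_5 = 100; y1_5 = 85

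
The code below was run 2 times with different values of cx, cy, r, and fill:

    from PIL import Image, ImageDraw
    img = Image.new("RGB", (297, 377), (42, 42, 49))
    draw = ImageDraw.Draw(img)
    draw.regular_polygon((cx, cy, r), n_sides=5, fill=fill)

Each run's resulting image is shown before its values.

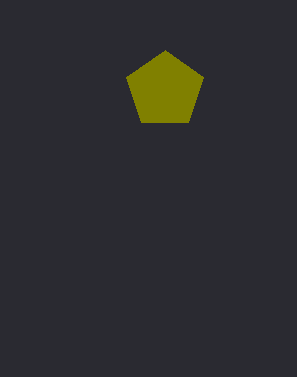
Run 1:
cx = 165
cy = 90
r = 40
fill = 'olive'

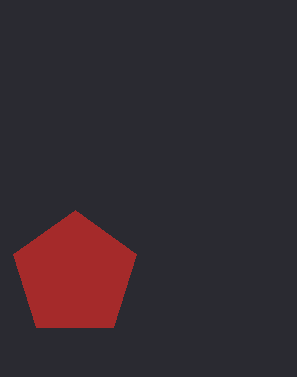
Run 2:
cx = 75; cy = 275; r = 65; fill = 'brown'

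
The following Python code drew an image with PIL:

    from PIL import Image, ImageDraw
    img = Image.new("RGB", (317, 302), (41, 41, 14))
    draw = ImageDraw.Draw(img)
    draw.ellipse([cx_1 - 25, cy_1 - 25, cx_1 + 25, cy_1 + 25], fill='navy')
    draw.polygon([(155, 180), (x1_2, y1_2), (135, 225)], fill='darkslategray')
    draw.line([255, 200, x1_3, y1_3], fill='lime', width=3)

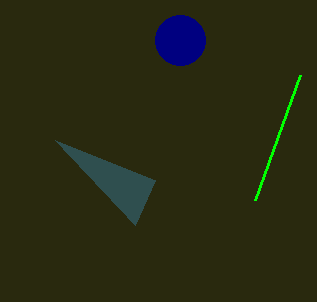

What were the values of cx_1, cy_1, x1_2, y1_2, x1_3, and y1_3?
cx_1 = 180, cy_1 = 40, x1_2 = 55, y1_2 = 140, x1_3 = 300, y1_3 = 75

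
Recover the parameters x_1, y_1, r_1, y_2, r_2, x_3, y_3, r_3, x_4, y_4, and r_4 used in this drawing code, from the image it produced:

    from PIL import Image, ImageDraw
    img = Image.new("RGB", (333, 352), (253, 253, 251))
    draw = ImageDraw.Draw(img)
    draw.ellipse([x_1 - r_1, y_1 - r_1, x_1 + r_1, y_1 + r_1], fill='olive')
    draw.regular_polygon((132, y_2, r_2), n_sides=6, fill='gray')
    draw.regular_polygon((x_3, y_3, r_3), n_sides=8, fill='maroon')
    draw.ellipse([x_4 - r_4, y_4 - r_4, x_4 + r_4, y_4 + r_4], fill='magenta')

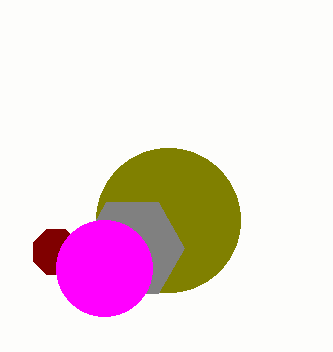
x_1 = 168, y_1 = 220, r_1 = 72, y_2 = 248, r_2 = 52, x_3 = 56, y_3 = 252, r_3 = 24, x_4 = 104, y_4 = 268, r_4 = 48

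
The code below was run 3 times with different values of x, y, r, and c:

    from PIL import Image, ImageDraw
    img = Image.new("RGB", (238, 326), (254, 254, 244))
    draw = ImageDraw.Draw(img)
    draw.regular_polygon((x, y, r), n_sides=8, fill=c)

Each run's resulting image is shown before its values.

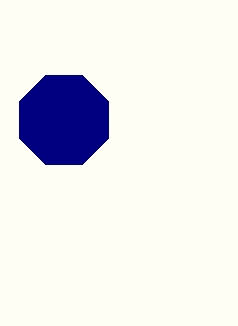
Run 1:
x = 64; y = 120; r = 48; c = 'navy'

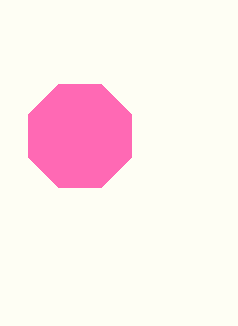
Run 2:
x = 80; y = 136; r = 56; c = 'hotpink'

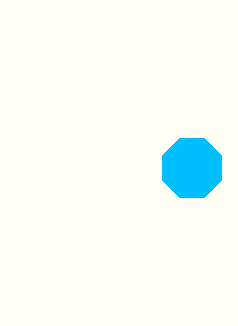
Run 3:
x = 192
y = 168
r = 32
c = 'deepskyblue'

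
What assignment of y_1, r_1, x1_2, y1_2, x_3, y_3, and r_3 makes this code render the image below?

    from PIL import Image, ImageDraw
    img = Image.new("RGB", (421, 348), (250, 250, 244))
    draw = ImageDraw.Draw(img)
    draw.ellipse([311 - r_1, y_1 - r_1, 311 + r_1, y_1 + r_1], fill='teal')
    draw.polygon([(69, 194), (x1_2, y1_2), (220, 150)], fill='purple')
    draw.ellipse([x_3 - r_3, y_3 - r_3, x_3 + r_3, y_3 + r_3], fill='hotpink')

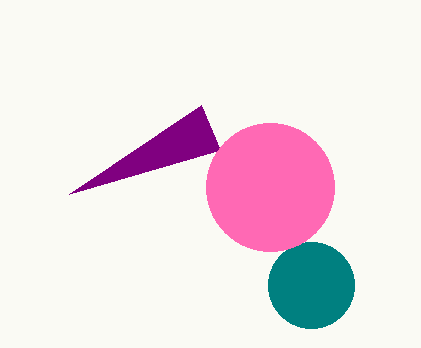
y_1 = 285, r_1 = 43, x1_2 = 201, y1_2 = 105, x_3 = 270, y_3 = 187, r_3 = 64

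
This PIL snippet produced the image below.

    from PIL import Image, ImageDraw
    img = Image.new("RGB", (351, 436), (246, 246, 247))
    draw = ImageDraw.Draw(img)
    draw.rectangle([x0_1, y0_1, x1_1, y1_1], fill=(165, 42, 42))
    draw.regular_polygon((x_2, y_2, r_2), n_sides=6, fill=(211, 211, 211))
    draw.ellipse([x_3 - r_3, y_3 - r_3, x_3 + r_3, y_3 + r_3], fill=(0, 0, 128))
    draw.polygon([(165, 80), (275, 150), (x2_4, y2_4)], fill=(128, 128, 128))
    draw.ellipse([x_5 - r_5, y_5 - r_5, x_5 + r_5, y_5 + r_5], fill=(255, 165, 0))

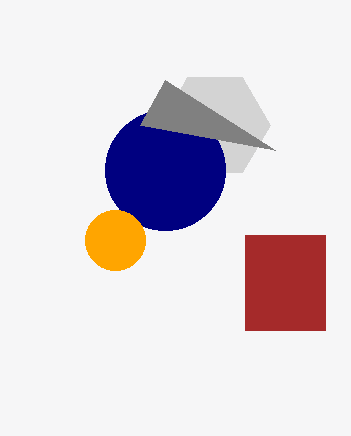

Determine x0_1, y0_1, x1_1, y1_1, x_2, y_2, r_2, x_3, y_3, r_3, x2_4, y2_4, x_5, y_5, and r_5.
x0_1 = 245
y0_1 = 235
x1_1 = 325
y1_1 = 330
x_2 = 215
y_2 = 125
r_2 = 55
x_3 = 165
y_3 = 170
r_3 = 60
x2_4 = 140
y2_4 = 125
x_5 = 115
y_5 = 240
r_5 = 30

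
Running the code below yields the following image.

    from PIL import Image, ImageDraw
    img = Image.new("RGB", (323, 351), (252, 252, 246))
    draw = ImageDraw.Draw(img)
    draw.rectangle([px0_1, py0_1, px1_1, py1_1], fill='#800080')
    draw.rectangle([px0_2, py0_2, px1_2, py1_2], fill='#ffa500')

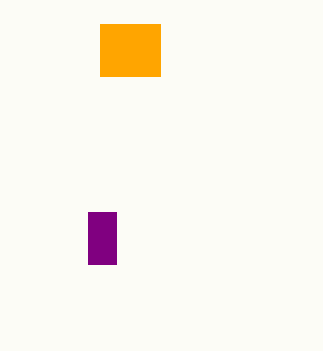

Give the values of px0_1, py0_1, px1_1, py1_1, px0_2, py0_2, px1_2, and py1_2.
px0_1 = 88, py0_1 = 212, px1_1 = 116, py1_1 = 264, px0_2 = 100, py0_2 = 24, px1_2 = 160, py1_2 = 76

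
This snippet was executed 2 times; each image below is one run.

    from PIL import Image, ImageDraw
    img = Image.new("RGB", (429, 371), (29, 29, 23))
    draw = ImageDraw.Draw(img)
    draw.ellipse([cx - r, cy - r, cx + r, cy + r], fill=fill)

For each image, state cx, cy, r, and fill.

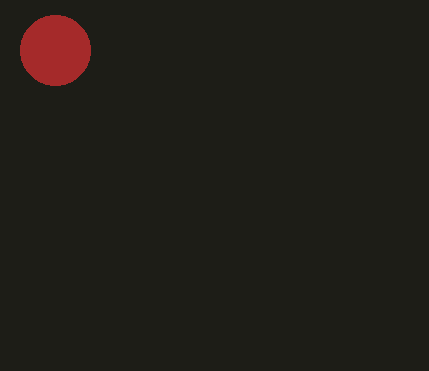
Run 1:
cx = 55, cy = 50, r = 35, fill = 'brown'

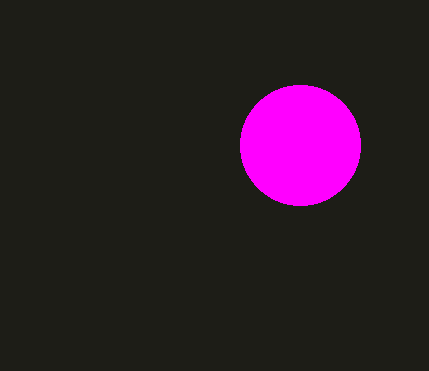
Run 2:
cx = 300; cy = 145; r = 60; fill = 'magenta'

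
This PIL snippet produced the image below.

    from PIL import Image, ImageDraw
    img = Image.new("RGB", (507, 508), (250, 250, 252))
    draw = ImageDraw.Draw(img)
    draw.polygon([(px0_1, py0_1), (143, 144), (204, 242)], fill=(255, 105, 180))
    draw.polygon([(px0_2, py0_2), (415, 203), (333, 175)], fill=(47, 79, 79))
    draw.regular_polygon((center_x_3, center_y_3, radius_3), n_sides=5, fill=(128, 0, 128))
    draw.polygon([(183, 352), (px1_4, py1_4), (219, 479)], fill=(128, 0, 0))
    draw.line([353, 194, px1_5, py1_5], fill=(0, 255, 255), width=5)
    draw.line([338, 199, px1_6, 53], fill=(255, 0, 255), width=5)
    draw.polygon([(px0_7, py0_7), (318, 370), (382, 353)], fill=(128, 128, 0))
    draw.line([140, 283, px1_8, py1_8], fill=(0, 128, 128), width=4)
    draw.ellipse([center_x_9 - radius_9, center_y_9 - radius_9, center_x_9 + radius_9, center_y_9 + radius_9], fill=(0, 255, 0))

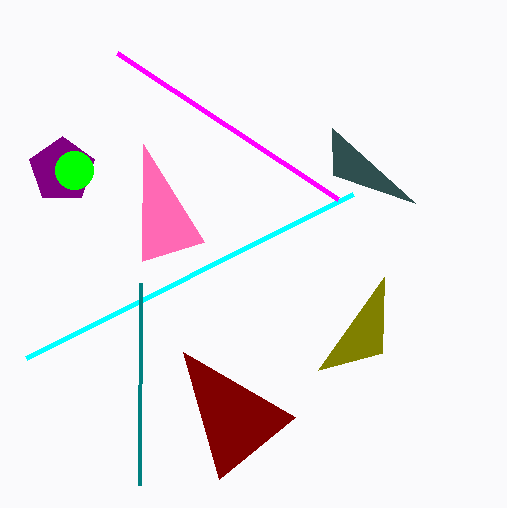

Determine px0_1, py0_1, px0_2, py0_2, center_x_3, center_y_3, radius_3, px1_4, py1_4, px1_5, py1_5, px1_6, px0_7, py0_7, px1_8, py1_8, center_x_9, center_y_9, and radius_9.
px0_1 = 142
py0_1 = 261
px0_2 = 332
py0_2 = 128
center_x_3 = 62
center_y_3 = 170
radius_3 = 34
px1_4 = 295
py1_4 = 417
px1_5 = 26
py1_5 = 358
px1_6 = 117
px0_7 = 384
py0_7 = 277
px1_8 = 139
py1_8 = 485
center_x_9 = 74
center_y_9 = 170
radius_9 = 19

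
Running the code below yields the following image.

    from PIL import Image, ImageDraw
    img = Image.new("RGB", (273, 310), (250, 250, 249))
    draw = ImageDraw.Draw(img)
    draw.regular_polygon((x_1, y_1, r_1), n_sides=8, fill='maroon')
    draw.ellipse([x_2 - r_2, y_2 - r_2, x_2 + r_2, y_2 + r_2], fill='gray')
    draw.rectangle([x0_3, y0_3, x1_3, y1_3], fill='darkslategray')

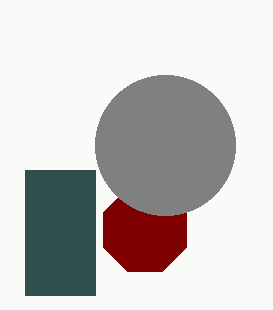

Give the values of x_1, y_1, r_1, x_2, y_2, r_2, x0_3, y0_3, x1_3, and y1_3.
x_1 = 145
y_1 = 230
r_1 = 45
x_2 = 165
y_2 = 145
r_2 = 70
x0_3 = 25
y0_3 = 170
x1_3 = 95
y1_3 = 295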